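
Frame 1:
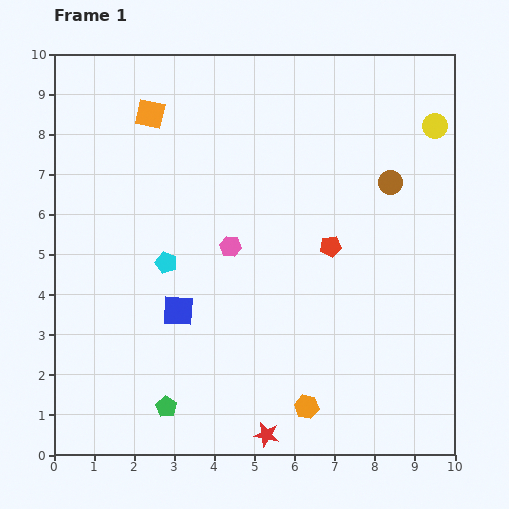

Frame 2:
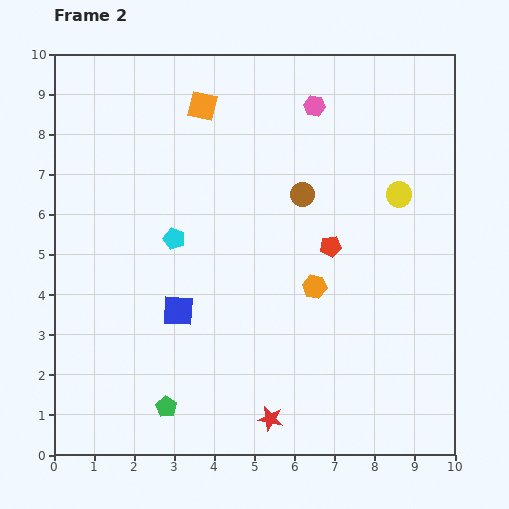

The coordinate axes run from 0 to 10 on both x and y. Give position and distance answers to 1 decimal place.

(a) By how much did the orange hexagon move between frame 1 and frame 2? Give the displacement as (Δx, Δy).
(0.2, 3.0)

The orange hexagon was at (6.3, 1.2) in frame 1 and (6.5, 4.2) in frame 2.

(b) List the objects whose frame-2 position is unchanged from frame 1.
the green pentagon, the red pentagon, the blue square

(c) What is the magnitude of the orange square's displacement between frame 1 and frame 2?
1.3

The orange square moved from (2.4, 8.5) to (3.7, 8.7), a distance of √(1.3² + 0.2²) ≈ 1.3.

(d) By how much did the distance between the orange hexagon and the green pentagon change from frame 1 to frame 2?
+1.3

Distance in frame 1: 3.5. Distance in frame 2: 4.8.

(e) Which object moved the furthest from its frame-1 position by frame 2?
the pink hexagon

(moved 4.1; next 3.0)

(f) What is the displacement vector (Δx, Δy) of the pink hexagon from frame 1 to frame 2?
(2.1, 3.5)

The pink hexagon was at (4.4, 5.2) in frame 1 and (6.5, 8.7) in frame 2.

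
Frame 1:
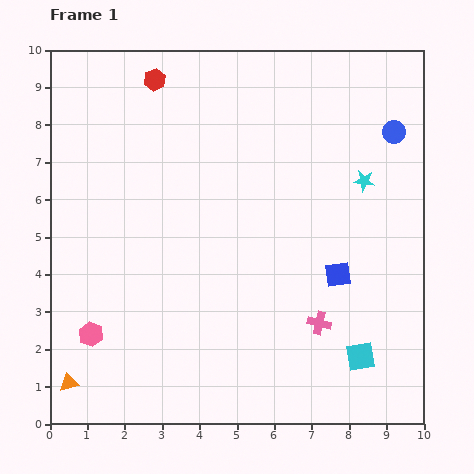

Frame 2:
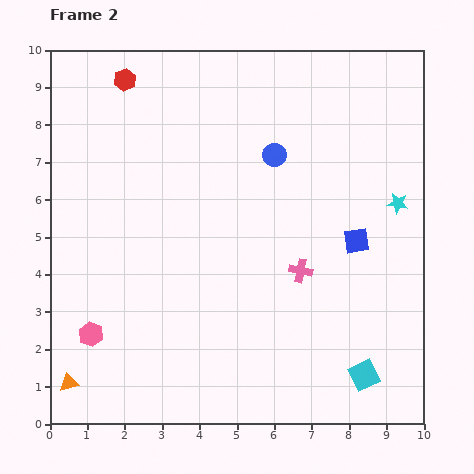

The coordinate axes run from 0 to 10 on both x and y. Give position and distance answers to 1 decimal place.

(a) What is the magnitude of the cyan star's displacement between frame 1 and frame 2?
1.1

The cyan star moved from (8.4, 6.5) to (9.3, 5.9), a distance of √(0.9² + 0.6²) ≈ 1.1.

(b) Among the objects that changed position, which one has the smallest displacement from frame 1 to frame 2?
the cyan square

(moved 0.5)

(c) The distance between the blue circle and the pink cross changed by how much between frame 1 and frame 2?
-2.3

Distance in frame 1: 5.5. Distance in frame 2: 3.2.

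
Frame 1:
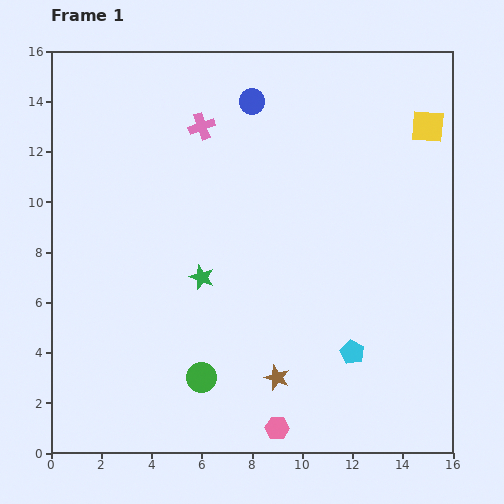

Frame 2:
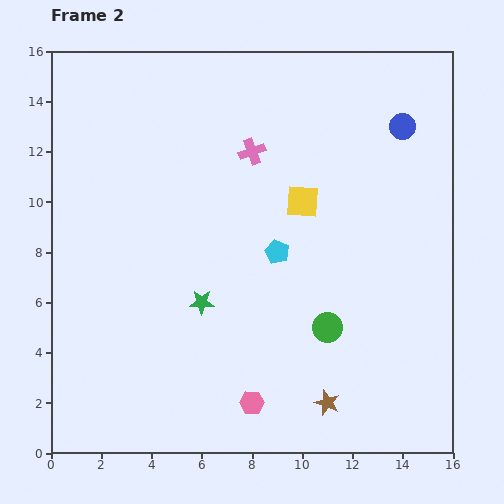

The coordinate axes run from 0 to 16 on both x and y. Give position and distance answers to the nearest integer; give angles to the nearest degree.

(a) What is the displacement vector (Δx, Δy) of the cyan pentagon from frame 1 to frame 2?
(-3, 4)

The cyan pentagon was at (12, 4) in frame 1 and (9, 8) in frame 2.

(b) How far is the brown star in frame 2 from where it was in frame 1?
2

The brown star moved from (9, 3) to (11, 2), a distance of √(2² + 1²) ≈ 2.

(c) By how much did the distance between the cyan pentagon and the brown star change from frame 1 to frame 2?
+3

Distance in frame 1: 3. Distance in frame 2: 6.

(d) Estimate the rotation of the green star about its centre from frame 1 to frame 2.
19° counter-clockwise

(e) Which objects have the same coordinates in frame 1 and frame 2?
none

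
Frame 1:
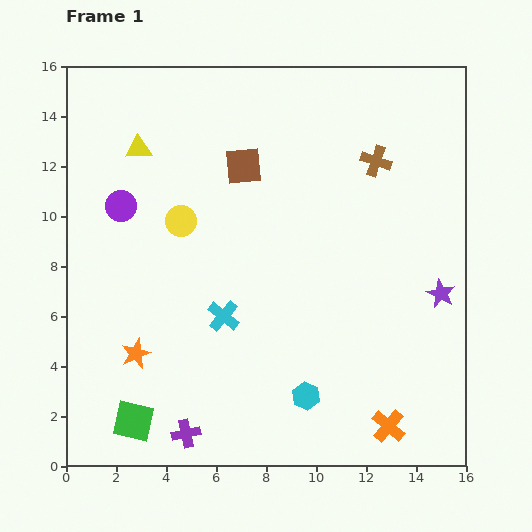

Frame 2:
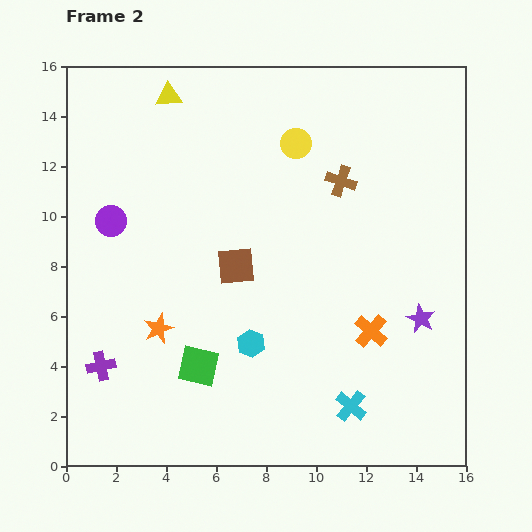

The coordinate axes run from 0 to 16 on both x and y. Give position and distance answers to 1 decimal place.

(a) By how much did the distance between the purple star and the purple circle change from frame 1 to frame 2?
-0.3

Distance in frame 1: 13.3. Distance in frame 2: 13.0.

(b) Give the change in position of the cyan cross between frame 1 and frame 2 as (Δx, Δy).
(5.1, -3.6)

The cyan cross was at (6.3, 6.0) in frame 1 and (11.4, 2.4) in frame 2.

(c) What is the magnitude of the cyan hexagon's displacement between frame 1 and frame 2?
3.0

The cyan hexagon moved from (9.6, 2.8) to (7.4, 4.9), a distance of √(2.2² + 2.1²) ≈ 3.0.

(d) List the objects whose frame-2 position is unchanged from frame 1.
none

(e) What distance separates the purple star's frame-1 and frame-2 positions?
1.3

The purple star moved from (15.0, 6.9) to (14.2, 5.9), a distance of √(0.8² + 1.0²) ≈ 1.3.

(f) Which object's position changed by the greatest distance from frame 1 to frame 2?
the cyan cross

(moved 6.2; next 5.5)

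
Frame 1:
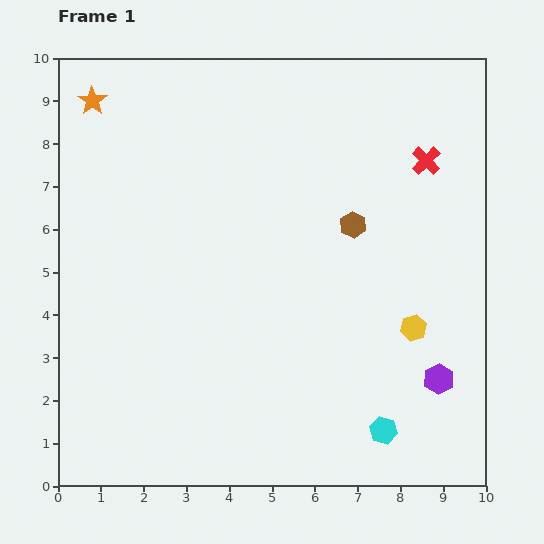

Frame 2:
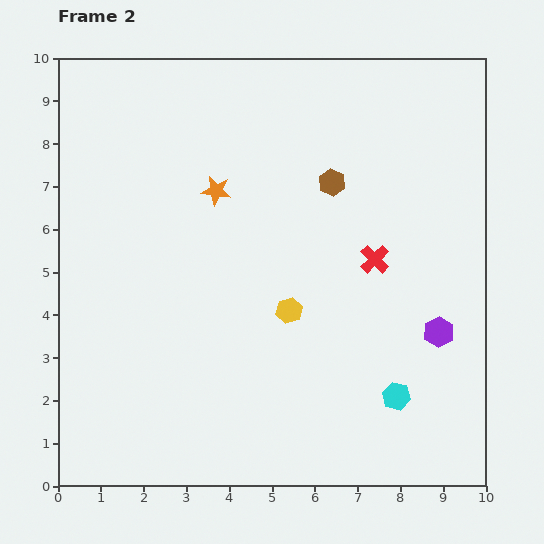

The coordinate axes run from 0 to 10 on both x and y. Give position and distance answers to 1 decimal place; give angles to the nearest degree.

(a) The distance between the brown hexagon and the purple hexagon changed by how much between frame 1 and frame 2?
+0.2

Distance in frame 1: 4.1. Distance in frame 2: 4.3.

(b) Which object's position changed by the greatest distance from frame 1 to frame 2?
the orange star

(moved 3.6; next 2.9)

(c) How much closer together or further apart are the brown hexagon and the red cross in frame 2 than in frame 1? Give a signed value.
-0.2

Distance in frame 1: 2.3. Distance in frame 2: 2.1.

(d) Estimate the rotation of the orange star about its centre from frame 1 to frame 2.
26° counter-clockwise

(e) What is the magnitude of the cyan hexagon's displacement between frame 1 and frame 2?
0.9

The cyan hexagon moved from (7.6, 1.3) to (7.9, 2.1), a distance of √(0.3² + 0.8²) ≈ 0.9.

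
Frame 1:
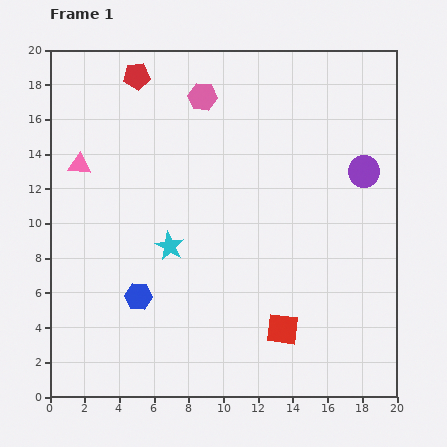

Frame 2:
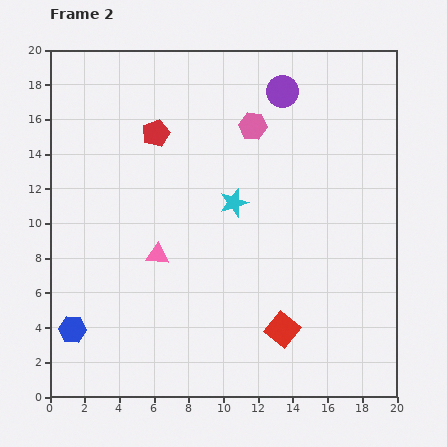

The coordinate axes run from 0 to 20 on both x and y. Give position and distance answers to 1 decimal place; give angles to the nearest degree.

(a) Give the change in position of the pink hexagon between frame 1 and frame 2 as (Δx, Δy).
(2.9, -1.7)

The pink hexagon was at (8.8, 17.3) in frame 1 and (11.7, 15.6) in frame 2.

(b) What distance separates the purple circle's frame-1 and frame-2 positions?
6.6

The purple circle moved from (18.1, 13.0) to (13.4, 17.6), a distance of √(4.7² + 4.6²) ≈ 6.6.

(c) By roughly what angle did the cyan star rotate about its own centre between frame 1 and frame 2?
26° clockwise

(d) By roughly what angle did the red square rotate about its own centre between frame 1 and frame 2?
32° clockwise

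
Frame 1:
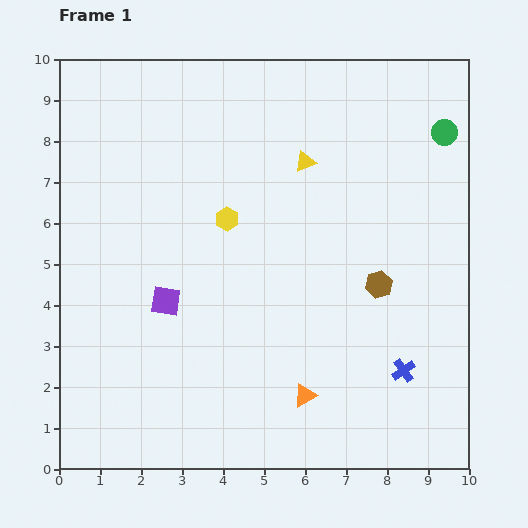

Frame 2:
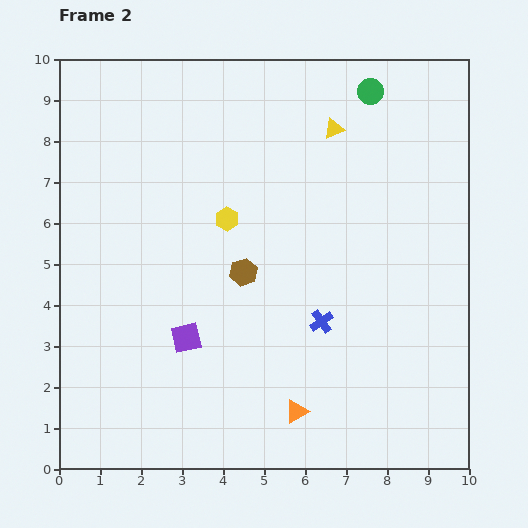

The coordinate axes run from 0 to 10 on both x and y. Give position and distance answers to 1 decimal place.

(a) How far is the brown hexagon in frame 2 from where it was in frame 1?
3.3

The brown hexagon moved from (7.8, 4.5) to (4.5, 4.8), a distance of √(3.3² + 0.3²) ≈ 3.3.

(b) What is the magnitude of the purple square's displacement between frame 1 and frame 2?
1.0

The purple square moved from (2.6, 4.1) to (3.1, 3.2), a distance of √(0.5² + 0.9²) ≈ 1.0.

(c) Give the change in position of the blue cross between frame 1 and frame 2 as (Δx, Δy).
(-2.0, 1.2)

The blue cross was at (8.4, 2.4) in frame 1 and (6.4, 3.6) in frame 2.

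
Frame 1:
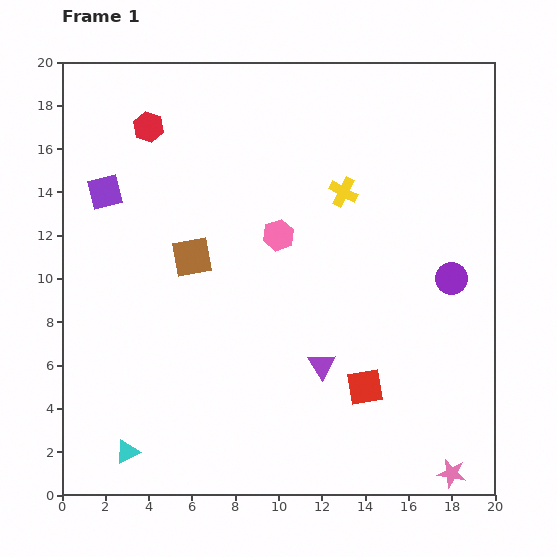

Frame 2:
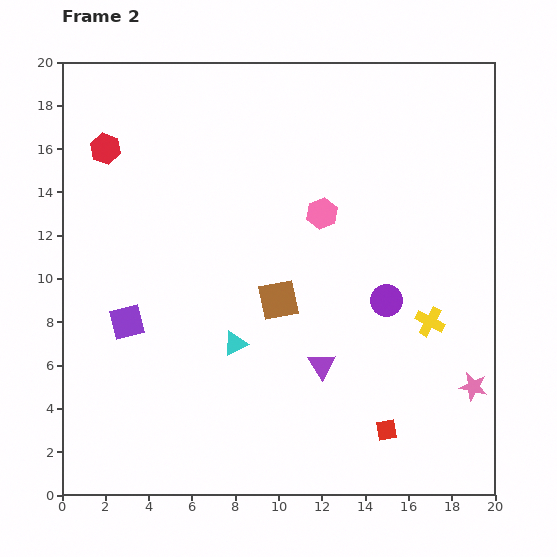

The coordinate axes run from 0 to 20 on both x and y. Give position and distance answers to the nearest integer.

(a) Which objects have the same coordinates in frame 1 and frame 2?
the purple triangle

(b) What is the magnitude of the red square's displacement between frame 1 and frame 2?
2

The red square moved from (14, 5) to (15, 3), a distance of √(1² + 2²) ≈ 2.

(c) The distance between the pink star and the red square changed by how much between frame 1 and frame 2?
-2

Distance in frame 1: 6. Distance in frame 2: 4.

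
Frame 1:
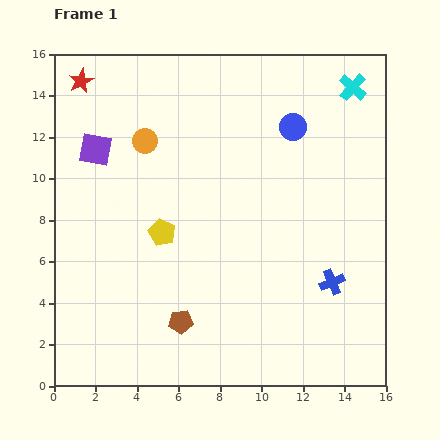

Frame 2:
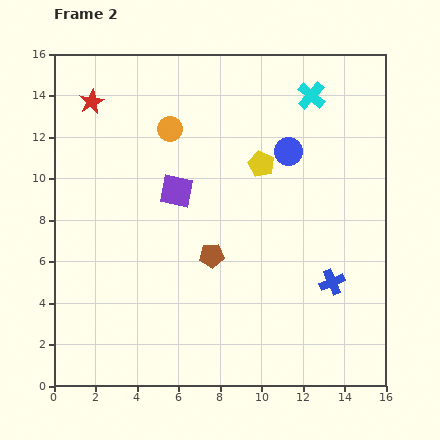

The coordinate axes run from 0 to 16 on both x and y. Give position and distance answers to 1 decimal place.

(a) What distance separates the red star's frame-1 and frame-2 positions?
1.1

The red star moved from (1.3, 14.7) to (1.8, 13.7), a distance of √(0.5² + 1.0²) ≈ 1.1.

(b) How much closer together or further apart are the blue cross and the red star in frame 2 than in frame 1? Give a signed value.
-1.0

Distance in frame 1: 15.5. Distance in frame 2: 14.5.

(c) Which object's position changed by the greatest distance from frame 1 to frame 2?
the yellow pentagon

(moved 5.8; next 4.4)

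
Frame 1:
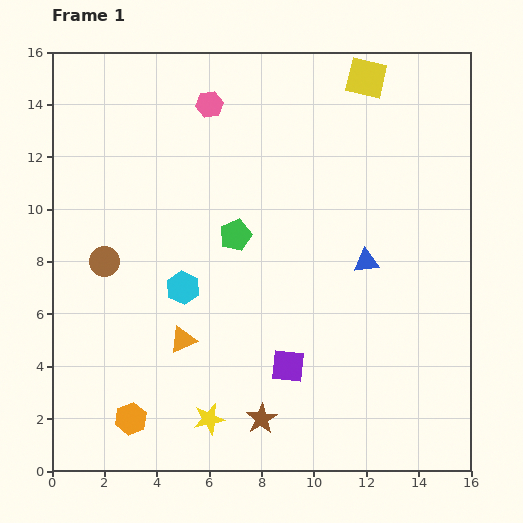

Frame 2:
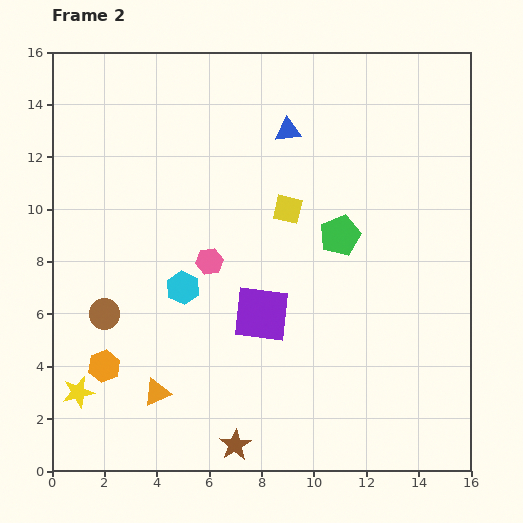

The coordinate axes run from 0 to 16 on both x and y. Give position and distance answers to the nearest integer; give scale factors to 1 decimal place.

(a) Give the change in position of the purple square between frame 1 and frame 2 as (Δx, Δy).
(-1, 2)

The purple square was at (9, 4) in frame 1 and (8, 6) in frame 2.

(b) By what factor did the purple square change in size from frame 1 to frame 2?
1.7×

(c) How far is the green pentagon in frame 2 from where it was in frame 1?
4

The green pentagon moved from (7, 9) to (11, 9), a distance of √(4² + 0²) ≈ 4.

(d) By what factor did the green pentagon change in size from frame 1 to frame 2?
1.3×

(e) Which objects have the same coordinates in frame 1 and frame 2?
the cyan hexagon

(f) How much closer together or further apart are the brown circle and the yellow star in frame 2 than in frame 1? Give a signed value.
-4

Distance in frame 1: 7. Distance in frame 2: 3.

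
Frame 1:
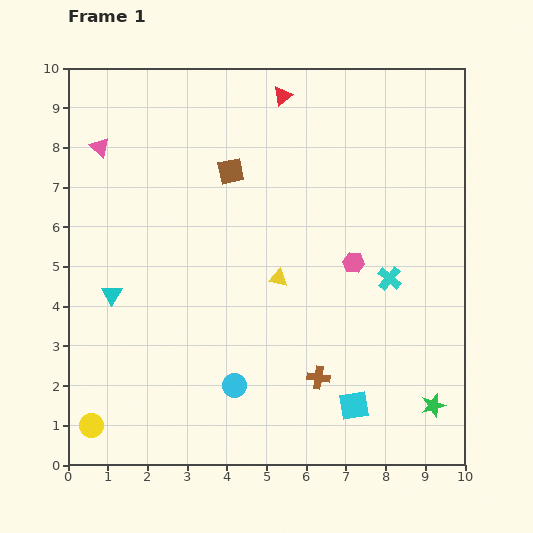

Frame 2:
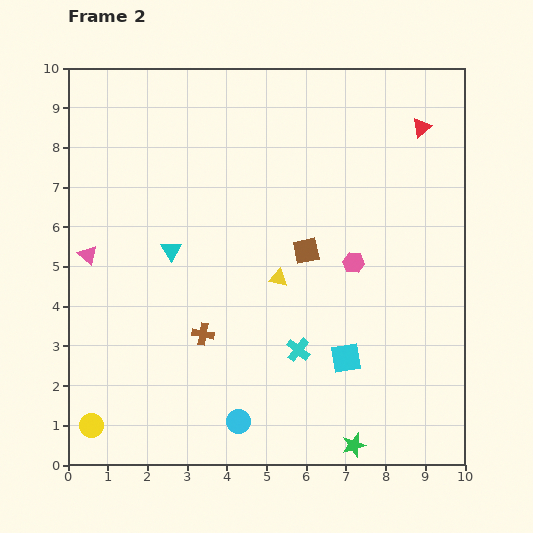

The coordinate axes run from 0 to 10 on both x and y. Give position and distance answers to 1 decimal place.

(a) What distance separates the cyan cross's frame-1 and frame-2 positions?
2.9

The cyan cross moved from (8.1, 4.7) to (5.8, 2.9), a distance of √(2.3² + 1.8²) ≈ 2.9.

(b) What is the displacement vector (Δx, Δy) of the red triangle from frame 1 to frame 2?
(3.5, -0.8)

The red triangle was at (5.4, 9.3) in frame 1 and (8.9, 8.5) in frame 2.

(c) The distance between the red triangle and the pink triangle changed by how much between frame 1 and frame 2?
+4.2

Distance in frame 1: 4.8. Distance in frame 2: 9.0.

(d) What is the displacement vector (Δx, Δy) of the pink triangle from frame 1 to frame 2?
(-0.3, -2.7)

The pink triangle was at (0.8, 8.0) in frame 1 and (0.5, 5.3) in frame 2.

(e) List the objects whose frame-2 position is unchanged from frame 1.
the pink hexagon, the yellow triangle, the yellow circle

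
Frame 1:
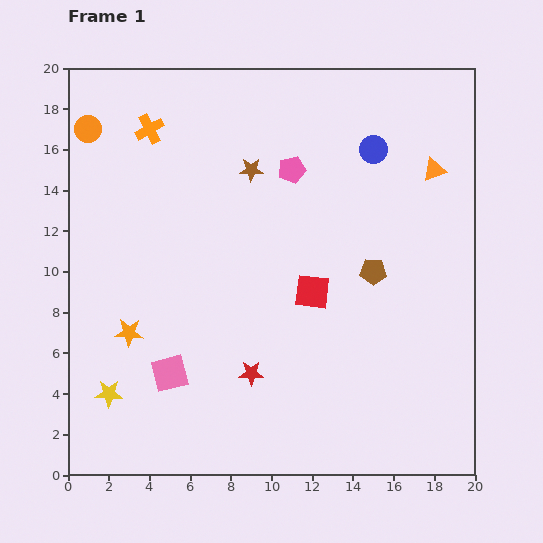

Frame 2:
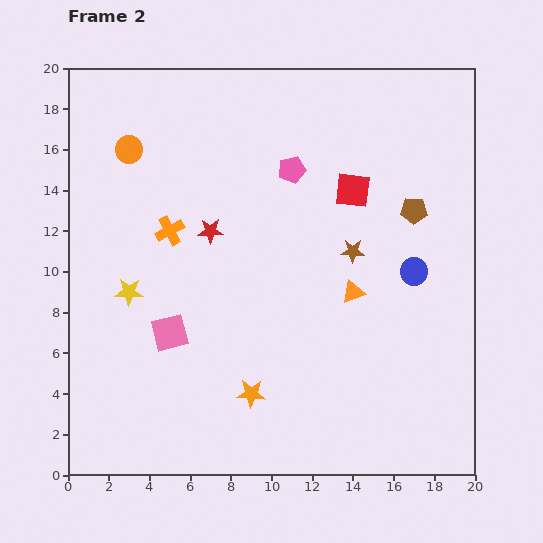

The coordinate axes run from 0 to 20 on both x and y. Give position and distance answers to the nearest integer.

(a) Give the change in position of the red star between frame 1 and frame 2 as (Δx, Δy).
(-2, 7)

The red star was at (9, 5) in frame 1 and (7, 12) in frame 2.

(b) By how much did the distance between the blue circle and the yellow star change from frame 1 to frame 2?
-4

Distance in frame 1: 18. Distance in frame 2: 14.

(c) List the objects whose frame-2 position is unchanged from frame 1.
the pink pentagon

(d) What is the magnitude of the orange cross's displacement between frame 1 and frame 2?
5

The orange cross moved from (4, 17) to (5, 12), a distance of √(1² + 5²) ≈ 5.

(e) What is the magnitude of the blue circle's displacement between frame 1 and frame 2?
6

The blue circle moved from (15, 16) to (17, 10), a distance of √(2² + 6²) ≈ 6.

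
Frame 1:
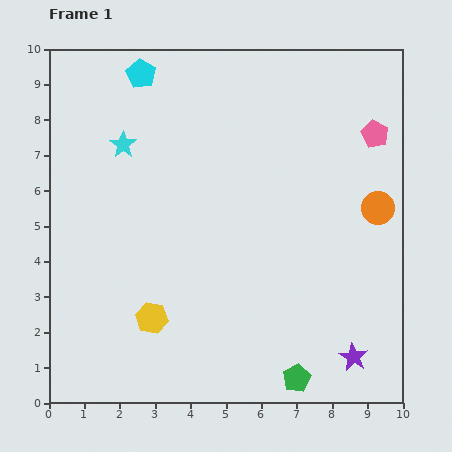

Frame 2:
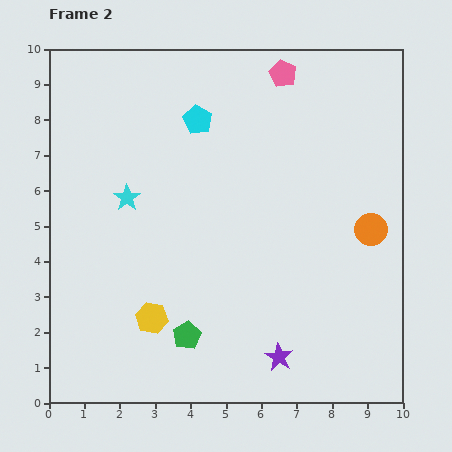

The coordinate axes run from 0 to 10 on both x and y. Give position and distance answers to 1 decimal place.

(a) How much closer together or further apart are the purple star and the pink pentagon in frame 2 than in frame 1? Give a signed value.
+1.7

Distance in frame 1: 6.3. Distance in frame 2: 8.0.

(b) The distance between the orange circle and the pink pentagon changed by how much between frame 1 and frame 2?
+3.0

Distance in frame 1: 2.1. Distance in frame 2: 5.1.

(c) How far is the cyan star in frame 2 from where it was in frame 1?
1.5

The cyan star moved from (2.1, 7.3) to (2.2, 5.8), a distance of √(0.1² + 1.5²) ≈ 1.5.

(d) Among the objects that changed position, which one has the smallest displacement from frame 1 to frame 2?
the orange circle

(moved 0.6)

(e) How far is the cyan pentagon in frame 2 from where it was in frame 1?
2.1

The cyan pentagon moved from (2.6, 9.3) to (4.2, 8.0), a distance of √(1.6² + 1.3²) ≈ 2.1.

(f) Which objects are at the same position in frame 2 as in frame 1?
the yellow hexagon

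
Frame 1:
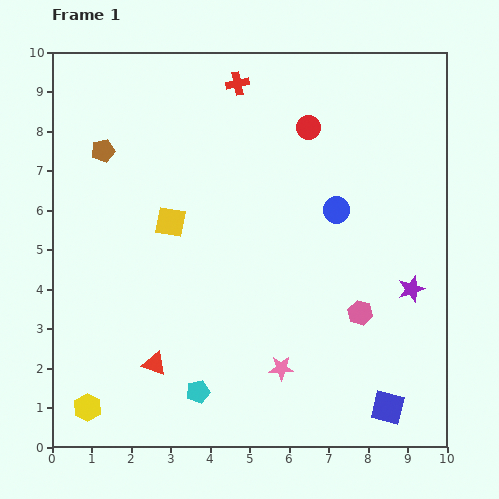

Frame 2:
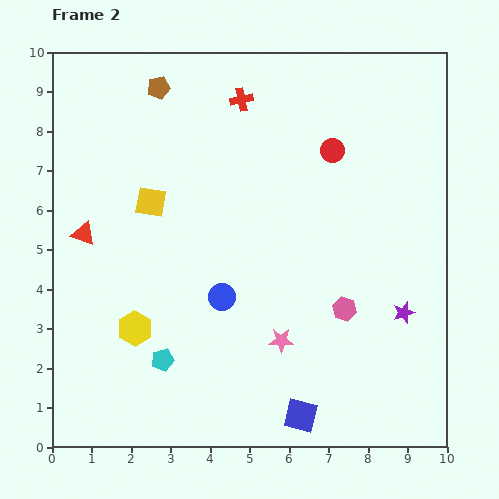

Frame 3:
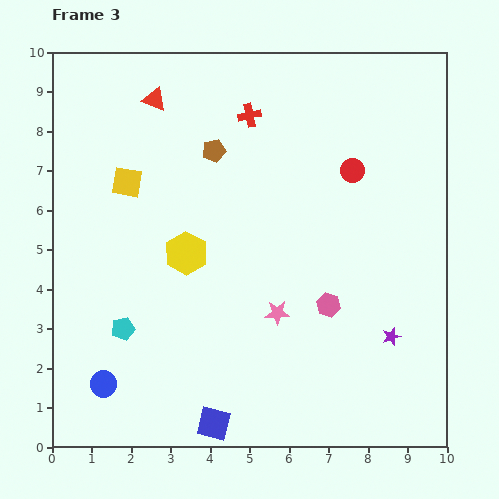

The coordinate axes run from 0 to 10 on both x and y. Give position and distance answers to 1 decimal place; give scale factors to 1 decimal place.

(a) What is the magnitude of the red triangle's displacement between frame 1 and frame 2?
3.8

The red triangle moved from (2.6, 2.1) to (0.8, 5.4), a distance of √(1.8² + 3.3²) ≈ 3.8.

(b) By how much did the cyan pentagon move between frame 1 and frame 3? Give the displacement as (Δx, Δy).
(-1.9, 1.6)

The cyan pentagon was at (3.7, 1.4) in frame 1 and (1.8, 3.0) in frame 3.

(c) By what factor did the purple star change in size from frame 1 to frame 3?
0.7×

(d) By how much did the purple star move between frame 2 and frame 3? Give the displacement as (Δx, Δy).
(-0.3, -0.6)

The purple star was at (8.9, 3.4) in frame 2 and (8.6, 2.8) in frame 3.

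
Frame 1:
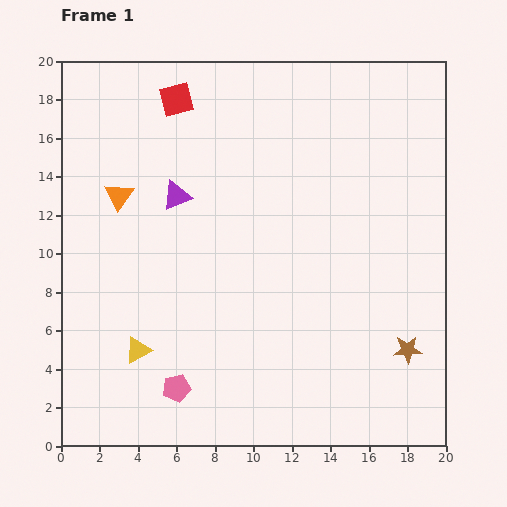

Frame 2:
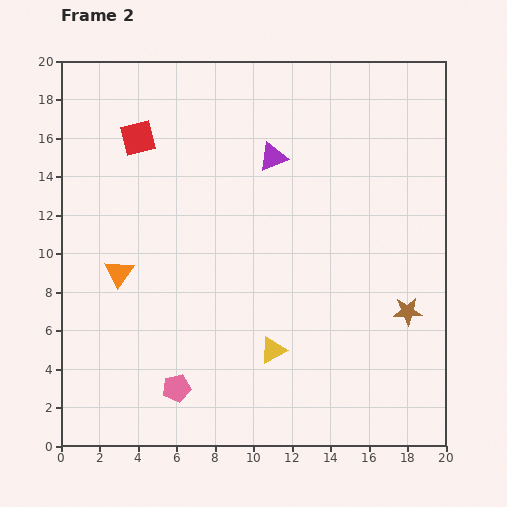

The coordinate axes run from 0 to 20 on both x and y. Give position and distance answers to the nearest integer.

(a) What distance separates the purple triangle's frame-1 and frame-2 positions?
5

The purple triangle moved from (6, 13) to (11, 15), a distance of √(5² + 2²) ≈ 5.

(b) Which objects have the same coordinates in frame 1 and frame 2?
the pink pentagon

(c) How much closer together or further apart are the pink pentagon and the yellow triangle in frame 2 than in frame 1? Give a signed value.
+2

Distance in frame 1: 3. Distance in frame 2: 5.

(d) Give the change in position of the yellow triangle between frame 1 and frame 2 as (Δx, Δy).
(7, 0)

The yellow triangle was at (4, 5) in frame 1 and (11, 5) in frame 2.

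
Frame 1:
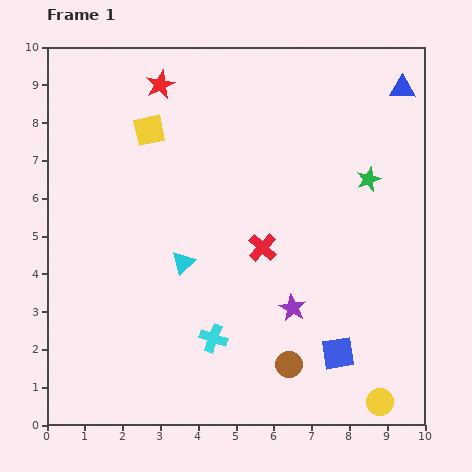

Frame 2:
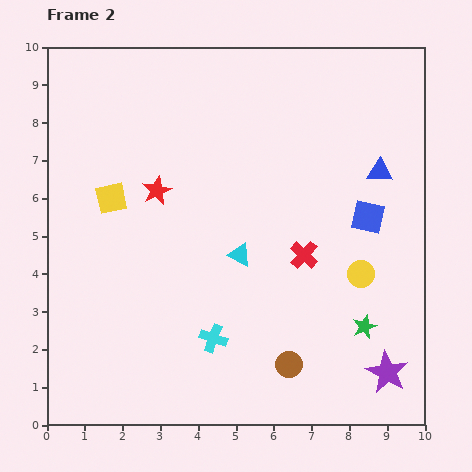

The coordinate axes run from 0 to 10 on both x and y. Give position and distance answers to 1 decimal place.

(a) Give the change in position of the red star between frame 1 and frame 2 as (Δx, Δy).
(-0.1, -2.8)

The red star was at (3.0, 9.0) in frame 1 and (2.9, 6.2) in frame 2.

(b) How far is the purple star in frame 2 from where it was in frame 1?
3.0

The purple star moved from (6.5, 3.1) to (9.0, 1.4), a distance of √(2.5² + 1.7²) ≈ 3.0.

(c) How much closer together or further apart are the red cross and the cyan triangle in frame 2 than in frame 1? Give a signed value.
-0.4

Distance in frame 1: 2.1. Distance in frame 2: 1.7.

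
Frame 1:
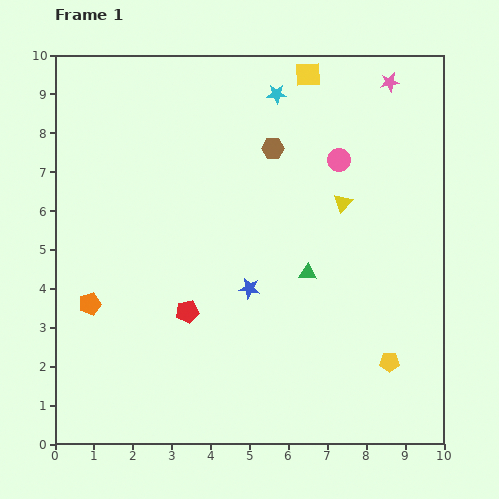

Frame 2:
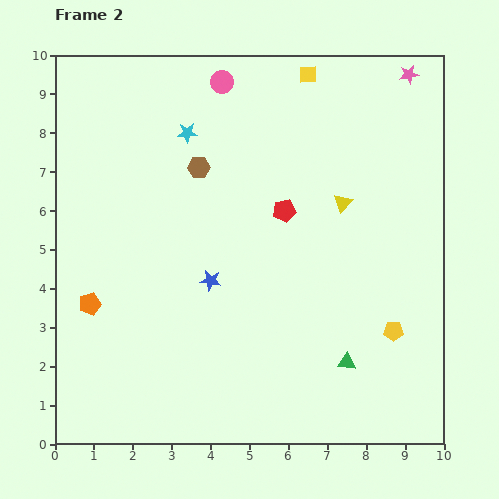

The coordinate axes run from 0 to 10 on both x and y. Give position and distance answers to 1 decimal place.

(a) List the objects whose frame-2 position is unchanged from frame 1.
the yellow triangle, the orange pentagon, the yellow square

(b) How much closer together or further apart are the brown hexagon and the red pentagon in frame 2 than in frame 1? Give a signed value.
-2.2

Distance in frame 1: 4.7. Distance in frame 2: 2.5.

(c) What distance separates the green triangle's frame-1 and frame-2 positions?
2.5

The green triangle moved from (6.5, 4.4) to (7.5, 2.1), a distance of √(1.0² + 2.3²) ≈ 2.5.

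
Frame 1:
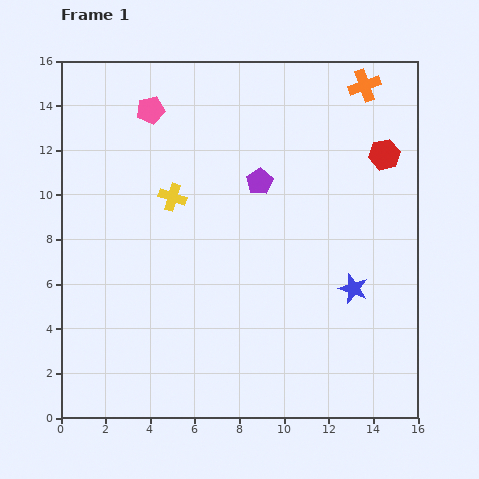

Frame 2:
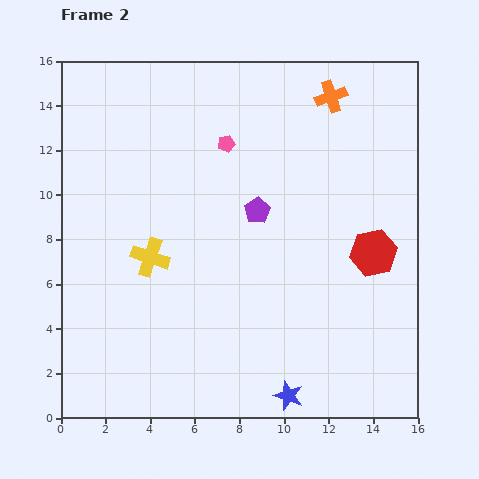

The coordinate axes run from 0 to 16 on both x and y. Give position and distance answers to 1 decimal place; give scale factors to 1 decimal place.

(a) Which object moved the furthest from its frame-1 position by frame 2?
the blue star

(moved 5.6; next 4.4)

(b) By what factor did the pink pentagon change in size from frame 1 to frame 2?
0.6×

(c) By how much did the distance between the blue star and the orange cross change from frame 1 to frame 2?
+4.4

Distance in frame 1: 9.1. Distance in frame 2: 13.5.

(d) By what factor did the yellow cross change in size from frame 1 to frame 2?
1.4×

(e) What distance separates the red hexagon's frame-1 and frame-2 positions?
4.4

The red hexagon moved from (14.5, 11.8) to (14.0, 7.4), a distance of √(0.5² + 4.4²) ≈ 4.4.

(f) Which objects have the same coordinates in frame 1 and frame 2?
none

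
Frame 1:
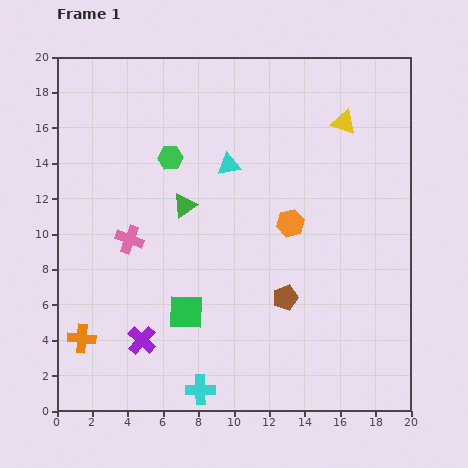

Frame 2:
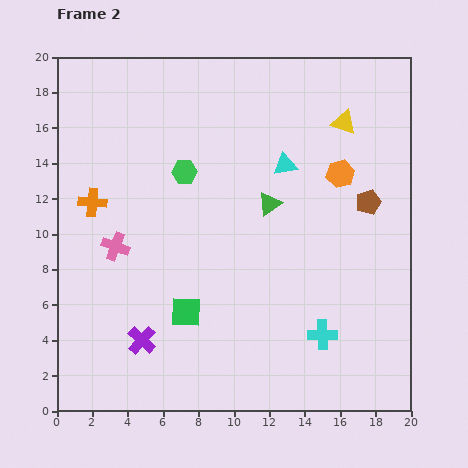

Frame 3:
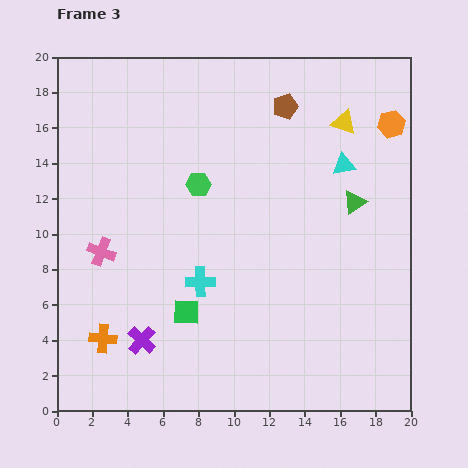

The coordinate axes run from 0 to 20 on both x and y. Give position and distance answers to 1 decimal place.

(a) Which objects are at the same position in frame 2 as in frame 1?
the yellow triangle, the green square, the purple cross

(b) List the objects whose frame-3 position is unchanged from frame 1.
the yellow triangle, the green square, the purple cross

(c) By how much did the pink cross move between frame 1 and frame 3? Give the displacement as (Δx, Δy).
(-1.6, -0.7)

The pink cross was at (4.1, 9.7) in frame 1 and (2.5, 9.0) in frame 3.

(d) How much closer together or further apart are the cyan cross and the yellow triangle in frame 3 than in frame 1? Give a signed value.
-5.0

Distance in frame 1: 17.1. Distance in frame 3: 12.1.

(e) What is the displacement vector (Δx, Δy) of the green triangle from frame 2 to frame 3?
(4.8, 0.1)

The green triangle was at (12.0, 11.7) in frame 2 and (16.8, 11.8) in frame 3.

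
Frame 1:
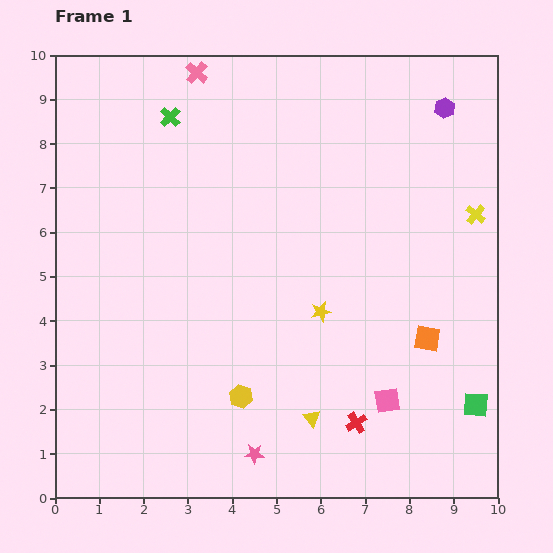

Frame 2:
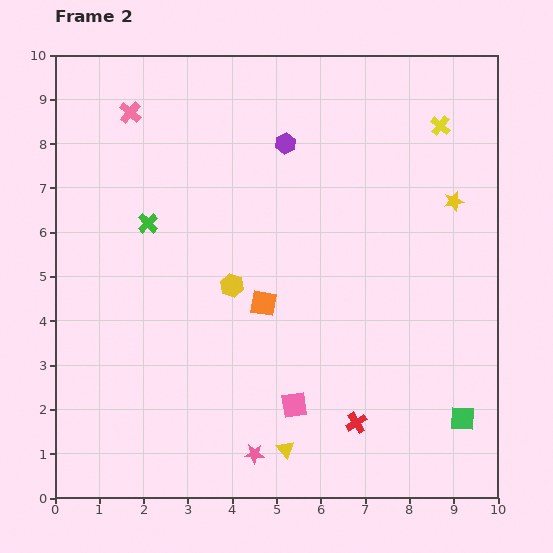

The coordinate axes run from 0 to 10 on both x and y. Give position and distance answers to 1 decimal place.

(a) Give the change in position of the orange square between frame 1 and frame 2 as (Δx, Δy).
(-3.7, 0.8)

The orange square was at (8.4, 3.6) in frame 1 and (4.7, 4.4) in frame 2.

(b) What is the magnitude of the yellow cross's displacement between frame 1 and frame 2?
2.2

The yellow cross moved from (9.5, 6.4) to (8.7, 8.4), a distance of √(0.8² + 2.0²) ≈ 2.2.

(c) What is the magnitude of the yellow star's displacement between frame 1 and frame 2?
3.9

The yellow star moved from (6.0, 4.2) to (9.0, 6.7), a distance of √(3.0² + 2.5²) ≈ 3.9.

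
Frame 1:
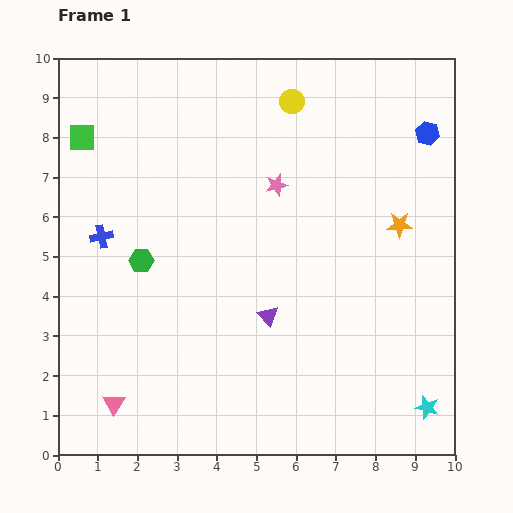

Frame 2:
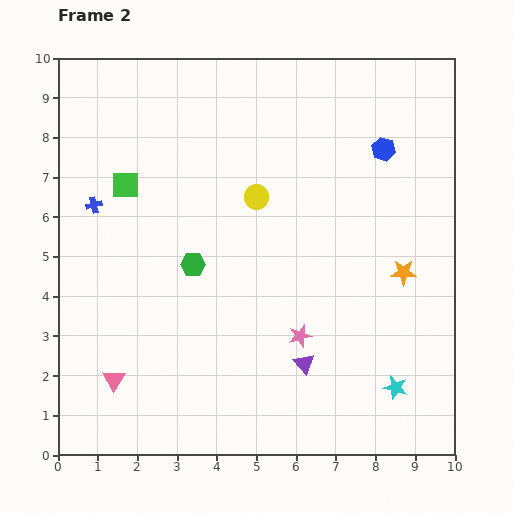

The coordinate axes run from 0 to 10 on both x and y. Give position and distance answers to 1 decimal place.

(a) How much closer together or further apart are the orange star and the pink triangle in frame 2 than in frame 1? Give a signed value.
-0.7

Distance in frame 1: 8.5. Distance in frame 2: 7.8.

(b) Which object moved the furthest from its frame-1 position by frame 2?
the pink star

(moved 3.8; next 2.6)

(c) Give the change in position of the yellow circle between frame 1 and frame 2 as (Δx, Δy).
(-0.9, -2.4)

The yellow circle was at (5.9, 8.9) in frame 1 and (5.0, 6.5) in frame 2.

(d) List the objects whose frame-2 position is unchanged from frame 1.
none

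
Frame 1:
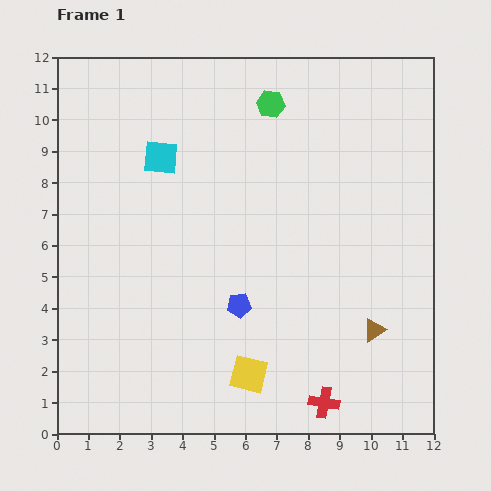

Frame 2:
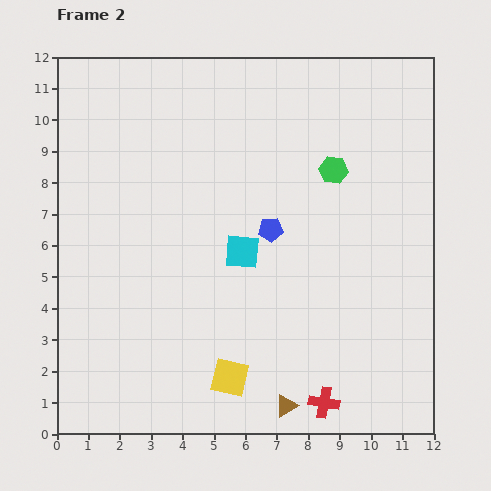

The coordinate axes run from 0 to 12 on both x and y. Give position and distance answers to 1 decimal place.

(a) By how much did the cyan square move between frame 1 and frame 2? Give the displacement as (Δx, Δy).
(2.6, -3.0)

The cyan square was at (3.3, 8.8) in frame 1 and (5.9, 5.8) in frame 2.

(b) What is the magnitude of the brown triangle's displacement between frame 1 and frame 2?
3.7

The brown triangle moved from (10.1, 3.3) to (7.3, 0.9), a distance of √(2.8² + 2.4²) ≈ 3.7.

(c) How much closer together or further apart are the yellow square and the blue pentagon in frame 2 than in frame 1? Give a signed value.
+2.7

Distance in frame 1: 2.2. Distance in frame 2: 4.9.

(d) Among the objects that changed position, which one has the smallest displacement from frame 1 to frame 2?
the yellow square

(moved 0.6)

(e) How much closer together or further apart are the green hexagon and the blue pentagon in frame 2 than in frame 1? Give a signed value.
-3.7

Distance in frame 1: 6.5. Distance in frame 2: 2.8.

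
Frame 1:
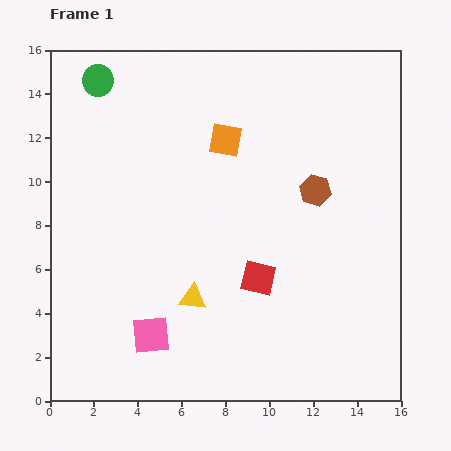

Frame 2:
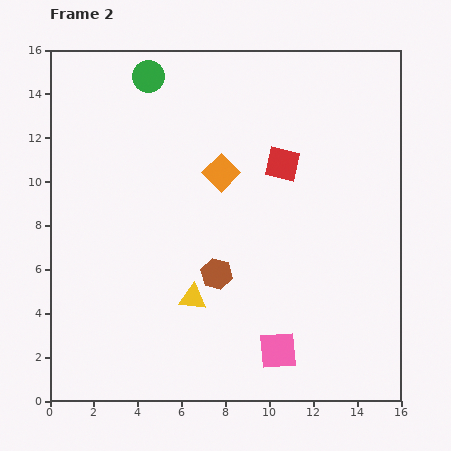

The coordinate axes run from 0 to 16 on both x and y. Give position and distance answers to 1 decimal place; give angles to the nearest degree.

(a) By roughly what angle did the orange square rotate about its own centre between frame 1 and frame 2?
35° clockwise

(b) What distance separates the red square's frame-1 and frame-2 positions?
5.3

The red square moved from (9.5, 5.6) to (10.6, 10.8), a distance of √(1.1² + 5.2²) ≈ 5.3.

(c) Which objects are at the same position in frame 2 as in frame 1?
the yellow triangle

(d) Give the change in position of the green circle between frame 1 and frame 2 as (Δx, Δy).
(2.3, 0.2)

The green circle was at (2.2, 14.6) in frame 1 and (4.5, 14.8) in frame 2.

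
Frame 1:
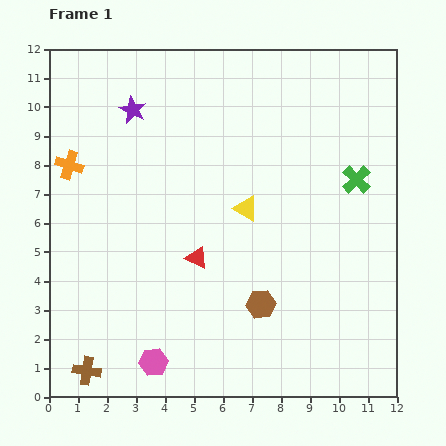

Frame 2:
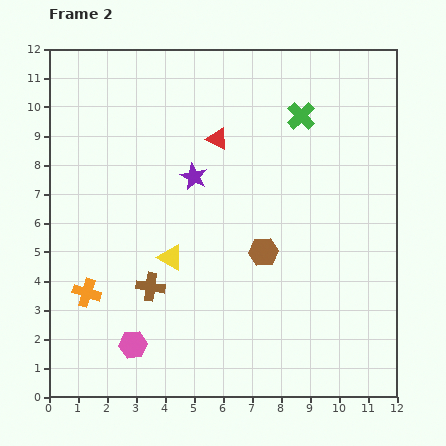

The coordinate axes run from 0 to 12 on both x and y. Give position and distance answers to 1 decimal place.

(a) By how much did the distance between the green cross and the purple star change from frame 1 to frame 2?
-3.8

Distance in frame 1: 8.1. Distance in frame 2: 4.3.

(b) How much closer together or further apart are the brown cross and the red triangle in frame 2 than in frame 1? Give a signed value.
+0.2

Distance in frame 1: 5.4. Distance in frame 2: 5.6.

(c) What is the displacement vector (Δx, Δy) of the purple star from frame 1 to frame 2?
(2.1, -2.3)

The purple star was at (2.9, 9.9) in frame 1 and (5.0, 7.6) in frame 2.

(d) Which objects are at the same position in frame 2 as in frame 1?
none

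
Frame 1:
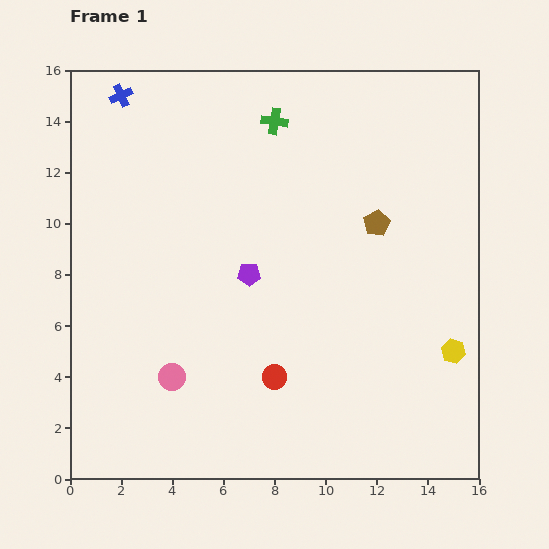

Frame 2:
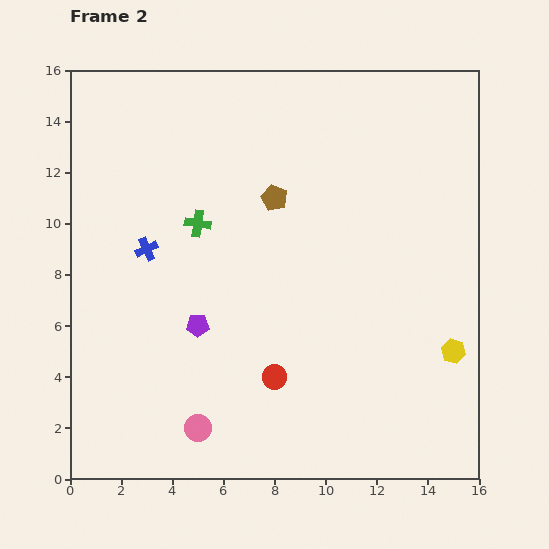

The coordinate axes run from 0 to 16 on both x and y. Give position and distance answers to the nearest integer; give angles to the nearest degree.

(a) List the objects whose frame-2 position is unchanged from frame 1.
the red circle, the yellow hexagon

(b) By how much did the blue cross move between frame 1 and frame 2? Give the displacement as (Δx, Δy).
(1, -6)

The blue cross was at (2, 15) in frame 1 and (3, 9) in frame 2.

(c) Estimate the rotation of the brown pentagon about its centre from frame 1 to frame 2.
18° counter-clockwise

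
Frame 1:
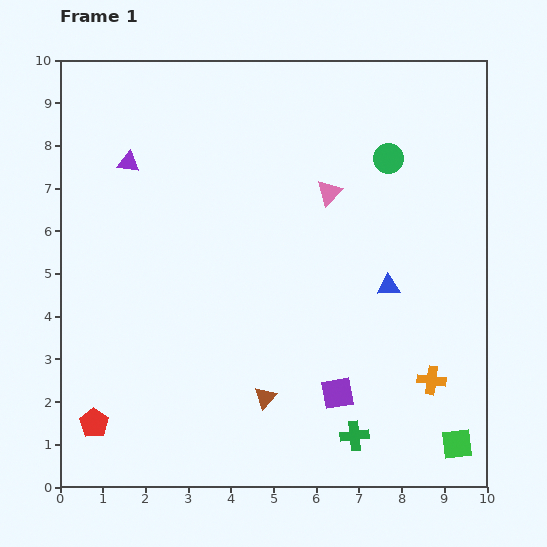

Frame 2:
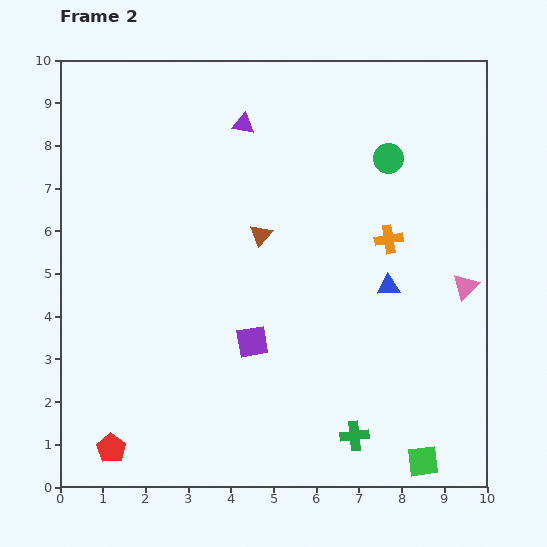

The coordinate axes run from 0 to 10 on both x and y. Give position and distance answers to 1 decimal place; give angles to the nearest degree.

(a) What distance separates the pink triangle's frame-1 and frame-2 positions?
3.9

The pink triangle moved from (6.3, 6.9) to (9.5, 4.7), a distance of √(3.2² + 2.2²) ≈ 3.9.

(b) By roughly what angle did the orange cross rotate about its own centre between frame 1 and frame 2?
17° counter-clockwise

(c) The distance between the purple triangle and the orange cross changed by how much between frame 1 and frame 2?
-4.4

Distance in frame 1: 8.7. Distance in frame 2: 4.3.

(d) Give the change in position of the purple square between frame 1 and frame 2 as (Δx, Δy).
(-2.0, 1.2)

The purple square was at (6.5, 2.2) in frame 1 and (4.5, 3.4) in frame 2.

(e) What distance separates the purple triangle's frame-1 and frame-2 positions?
2.8

The purple triangle moved from (1.6, 7.6) to (4.3, 8.5), a distance of √(2.7² + 0.9²) ≈ 2.8.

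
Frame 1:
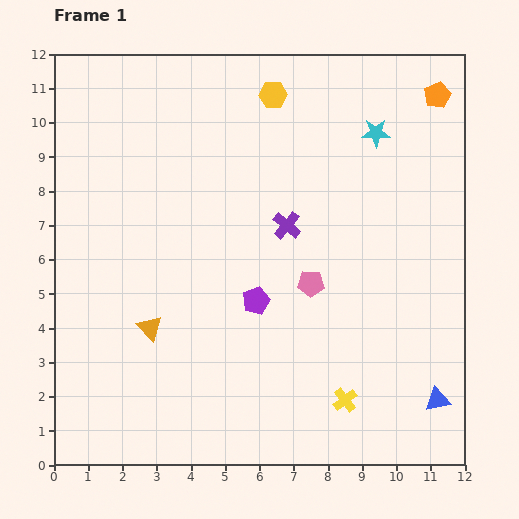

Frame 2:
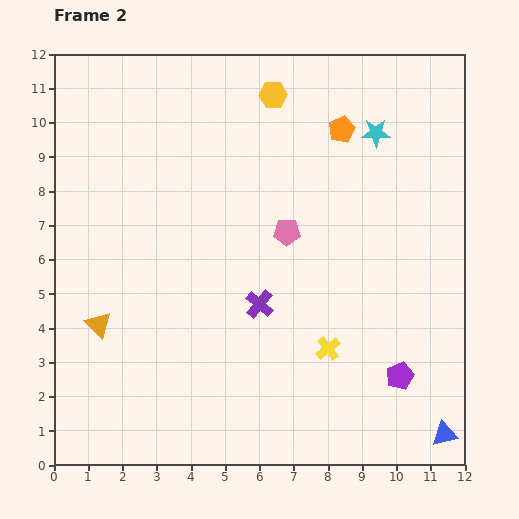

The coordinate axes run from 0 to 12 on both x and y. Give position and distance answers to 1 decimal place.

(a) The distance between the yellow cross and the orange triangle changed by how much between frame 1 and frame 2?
+0.6

Distance in frame 1: 6.1. Distance in frame 2: 6.7.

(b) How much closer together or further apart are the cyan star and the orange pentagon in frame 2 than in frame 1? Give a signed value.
-1.1

Distance in frame 1: 2.1. Distance in frame 2: 1.0.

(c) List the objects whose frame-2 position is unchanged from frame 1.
the cyan star, the yellow hexagon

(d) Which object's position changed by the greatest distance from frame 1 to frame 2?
the purple pentagon

(moved 4.7; next 3.0)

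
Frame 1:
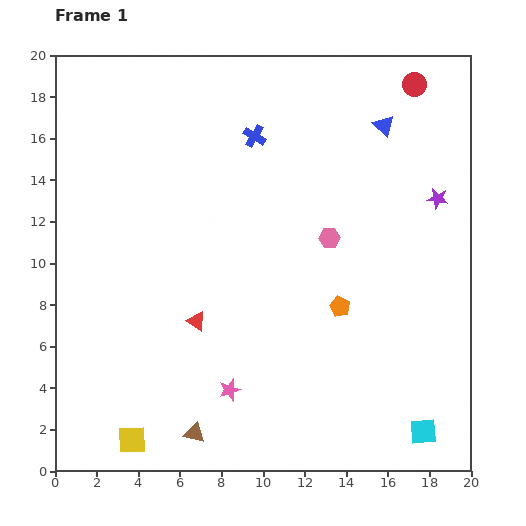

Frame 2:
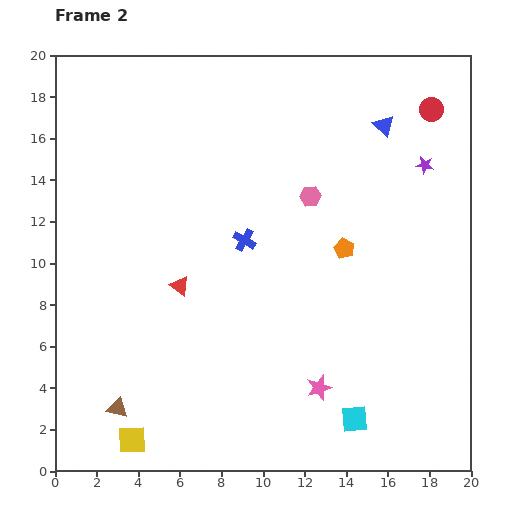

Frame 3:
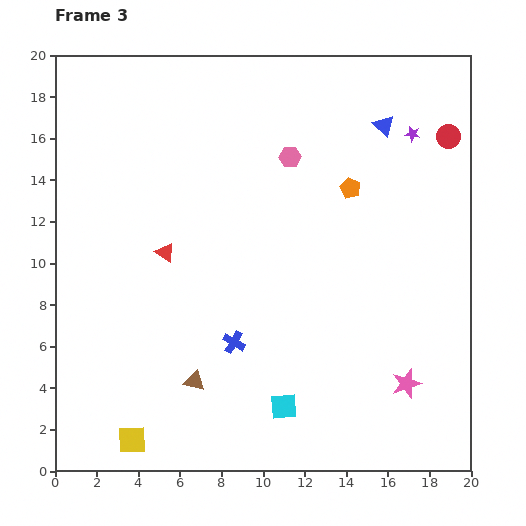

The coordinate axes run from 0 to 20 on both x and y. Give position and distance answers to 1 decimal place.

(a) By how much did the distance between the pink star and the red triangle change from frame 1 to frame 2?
+4.6

Distance in frame 1: 3.7. Distance in frame 2: 8.3.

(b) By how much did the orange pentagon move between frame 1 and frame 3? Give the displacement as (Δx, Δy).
(0.5, 5.7)

The orange pentagon was at (13.7, 7.9) in frame 1 and (14.2, 13.6) in frame 3.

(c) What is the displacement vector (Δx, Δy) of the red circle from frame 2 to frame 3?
(0.8, -1.3)

The red circle was at (18.1, 17.4) in frame 2 and (18.9, 16.1) in frame 3.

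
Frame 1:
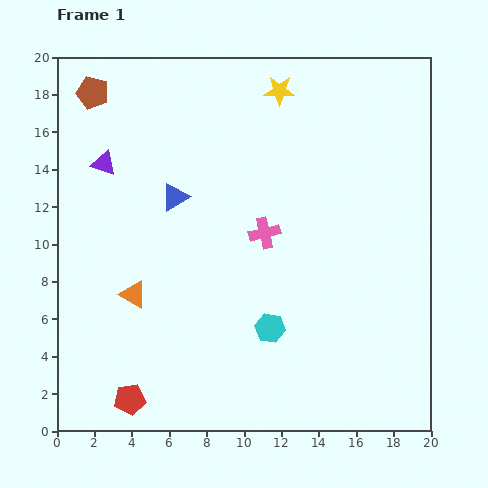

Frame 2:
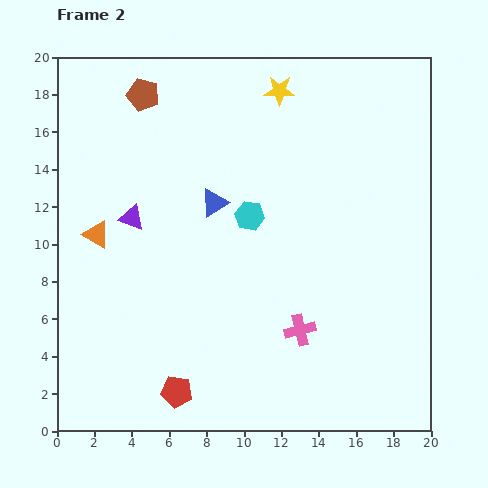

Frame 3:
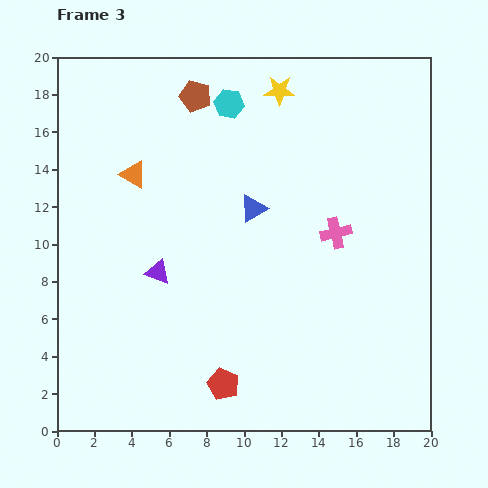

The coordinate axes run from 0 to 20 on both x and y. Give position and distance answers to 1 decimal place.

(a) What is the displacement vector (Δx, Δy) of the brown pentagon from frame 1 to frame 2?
(2.7, -0.1)

The brown pentagon was at (1.9, 18.1) in frame 1 and (4.6, 18.0) in frame 2.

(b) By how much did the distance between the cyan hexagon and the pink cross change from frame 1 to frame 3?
+3.8

Distance in frame 1: 5.1. Distance in frame 3: 8.9.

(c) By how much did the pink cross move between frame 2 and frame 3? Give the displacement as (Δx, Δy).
(1.9, 5.2)

The pink cross was at (13.0, 5.4) in frame 2 and (14.9, 10.6) in frame 3.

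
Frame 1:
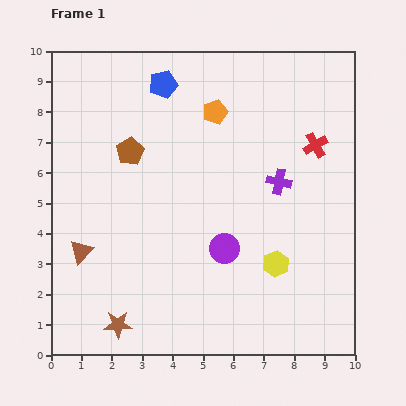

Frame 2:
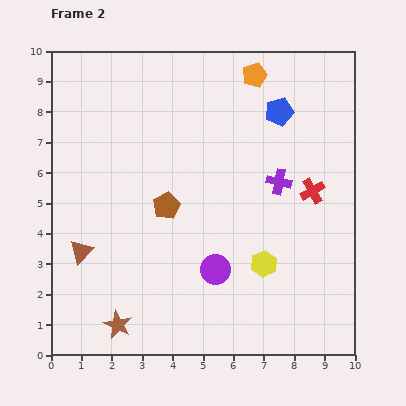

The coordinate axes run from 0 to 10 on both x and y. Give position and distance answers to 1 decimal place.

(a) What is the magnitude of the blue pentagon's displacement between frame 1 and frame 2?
3.9

The blue pentagon moved from (3.7, 8.9) to (7.5, 8.0), a distance of √(3.8² + 0.9²) ≈ 3.9.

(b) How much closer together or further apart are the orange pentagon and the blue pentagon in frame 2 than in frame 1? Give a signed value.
-0.5

Distance in frame 1: 1.9. Distance in frame 2: 1.4.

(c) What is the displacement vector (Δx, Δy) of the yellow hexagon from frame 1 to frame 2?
(-0.4, 0.0)

The yellow hexagon was at (7.4, 3.0) in frame 1 and (7.0, 3.0) in frame 2.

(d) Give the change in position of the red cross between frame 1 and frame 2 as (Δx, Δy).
(-0.1, -1.5)

The red cross was at (8.7, 6.9) in frame 1 and (8.6, 5.4) in frame 2.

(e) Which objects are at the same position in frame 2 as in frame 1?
the purple cross, the brown star, the brown triangle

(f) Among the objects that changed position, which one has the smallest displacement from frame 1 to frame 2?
the yellow hexagon

(moved 0.4)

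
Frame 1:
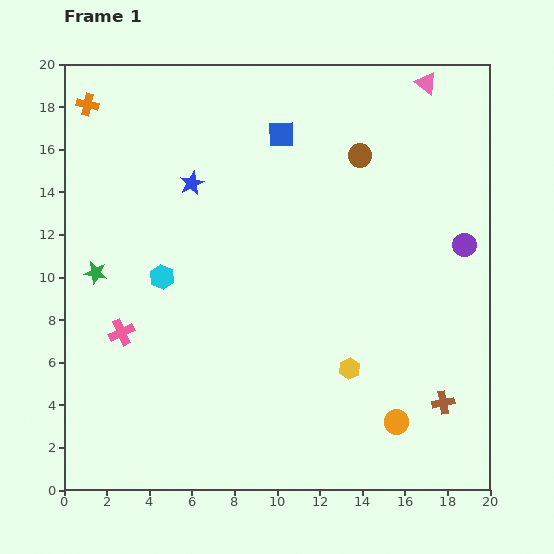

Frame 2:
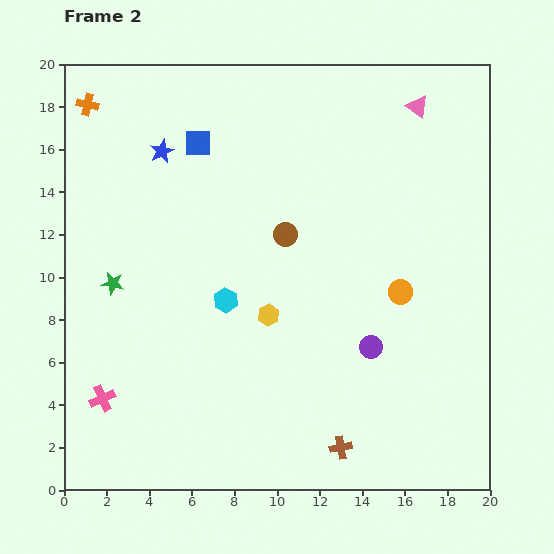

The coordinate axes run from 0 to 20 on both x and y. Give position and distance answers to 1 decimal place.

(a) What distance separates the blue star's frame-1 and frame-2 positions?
2.1

The blue star moved from (6.0, 14.4) to (4.6, 15.9), a distance of √(1.4² + 1.5²) ≈ 2.1.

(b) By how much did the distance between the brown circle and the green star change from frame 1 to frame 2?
-5.2

Distance in frame 1: 13.6. Distance in frame 2: 8.4.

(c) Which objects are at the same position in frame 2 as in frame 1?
the orange cross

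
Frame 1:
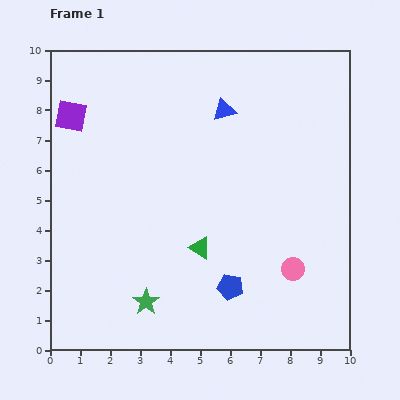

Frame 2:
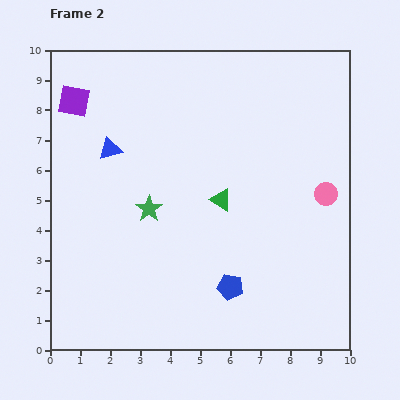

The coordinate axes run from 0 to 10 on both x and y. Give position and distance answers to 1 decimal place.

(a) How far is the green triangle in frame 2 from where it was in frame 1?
1.7

The green triangle moved from (5.0, 3.4) to (5.7, 5.0), a distance of √(0.7² + 1.6²) ≈ 1.7.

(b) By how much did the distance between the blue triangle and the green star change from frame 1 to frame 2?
-4.5

Distance in frame 1: 6.9. Distance in frame 2: 2.4.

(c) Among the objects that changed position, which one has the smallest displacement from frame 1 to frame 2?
the purple square

(moved 0.5)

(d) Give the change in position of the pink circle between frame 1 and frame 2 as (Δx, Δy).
(1.1, 2.5)

The pink circle was at (8.1, 2.7) in frame 1 and (9.2, 5.2) in frame 2.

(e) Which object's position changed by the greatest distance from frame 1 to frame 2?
the blue triangle

(moved 4.0; next 3.1)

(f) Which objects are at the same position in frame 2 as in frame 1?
the blue pentagon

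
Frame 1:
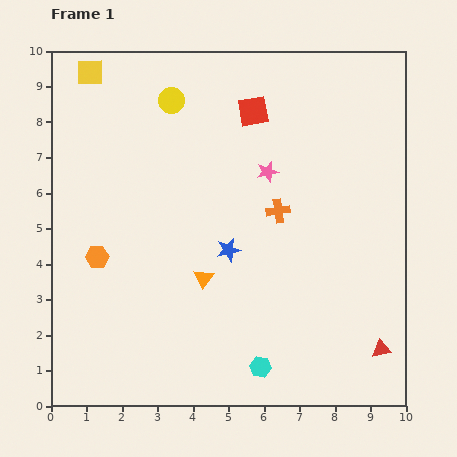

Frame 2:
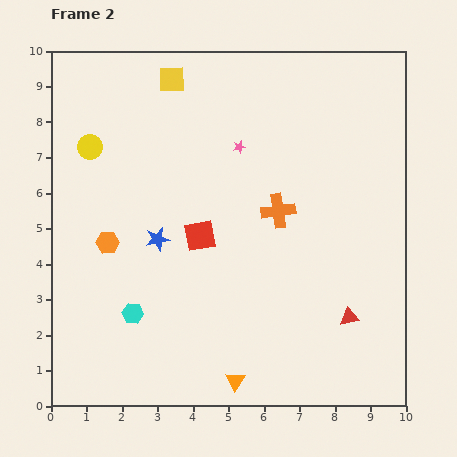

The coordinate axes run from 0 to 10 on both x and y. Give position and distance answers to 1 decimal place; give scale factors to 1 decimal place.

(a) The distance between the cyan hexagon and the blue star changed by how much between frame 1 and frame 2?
-1.2

Distance in frame 1: 3.4. Distance in frame 2: 2.2.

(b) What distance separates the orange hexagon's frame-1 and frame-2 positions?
0.5

The orange hexagon moved from (1.3, 4.2) to (1.6, 4.6), a distance of √(0.3² + 0.4²) ≈ 0.5.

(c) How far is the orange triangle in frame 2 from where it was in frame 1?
3.0

The orange triangle moved from (4.3, 3.6) to (5.2, 0.7), a distance of √(0.9² + 2.9²) ≈ 3.0.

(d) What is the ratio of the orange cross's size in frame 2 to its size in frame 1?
1.5×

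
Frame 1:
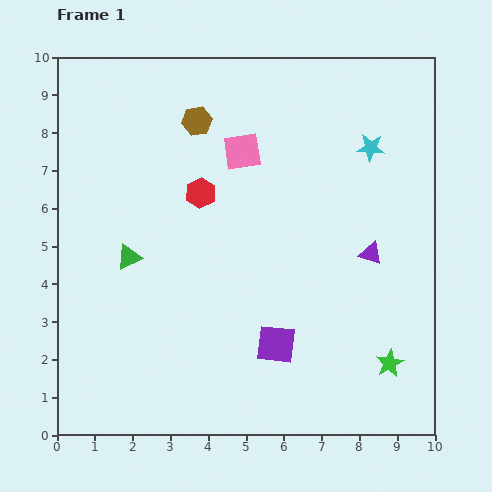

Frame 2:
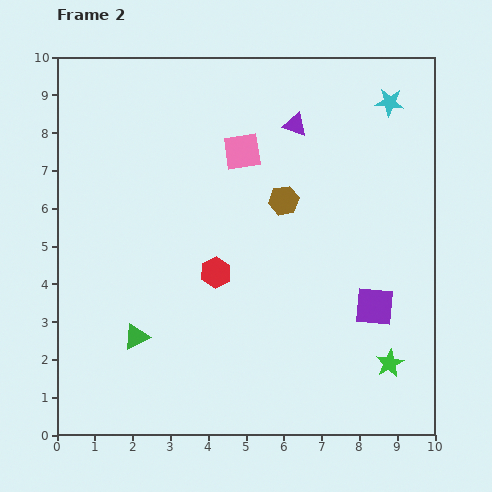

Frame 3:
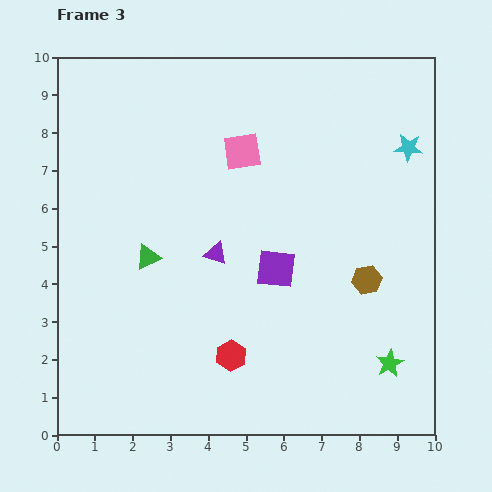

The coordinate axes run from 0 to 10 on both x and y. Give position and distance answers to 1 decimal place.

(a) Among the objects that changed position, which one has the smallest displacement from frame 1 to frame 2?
the cyan star

(moved 1.3)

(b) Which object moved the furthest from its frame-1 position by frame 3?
the brown hexagon

(moved 6.2; next 4.4)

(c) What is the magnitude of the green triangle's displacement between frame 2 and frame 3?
2.1

The green triangle moved from (2.1, 2.6) to (2.4, 4.7), a distance of √(0.3² + 2.1²) ≈ 2.1.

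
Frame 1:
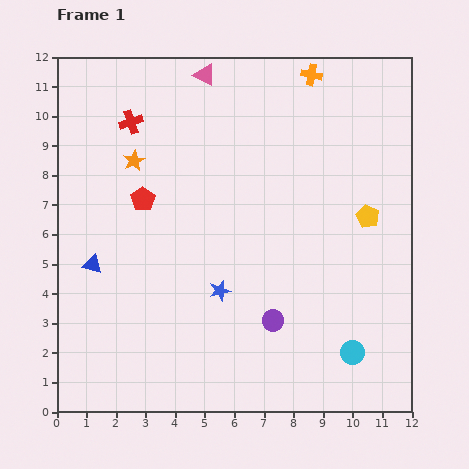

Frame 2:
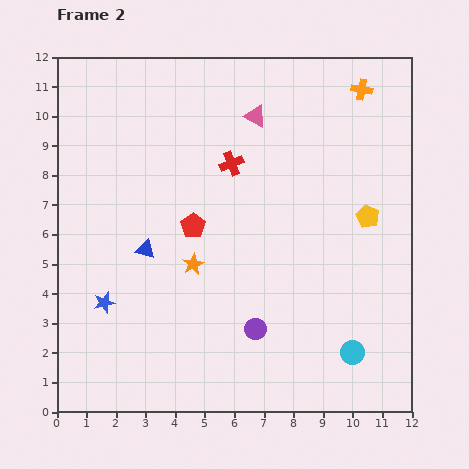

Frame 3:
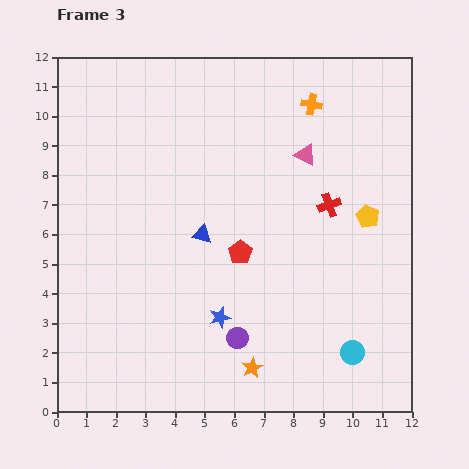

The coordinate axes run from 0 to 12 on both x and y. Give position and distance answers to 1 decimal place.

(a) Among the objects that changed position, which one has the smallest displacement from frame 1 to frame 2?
the purple circle

(moved 0.7)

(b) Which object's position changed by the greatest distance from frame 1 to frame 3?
the orange star

(moved 8.1; next 7.3)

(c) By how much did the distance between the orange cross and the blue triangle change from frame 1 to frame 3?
-4.1

Distance in frame 1: 9.8. Distance in frame 3: 5.7.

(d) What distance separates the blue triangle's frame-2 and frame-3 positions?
2.0

The blue triangle moved from (3.0, 5.5) to (4.9, 6.0), a distance of √(1.9² + 0.5²) ≈ 2.0.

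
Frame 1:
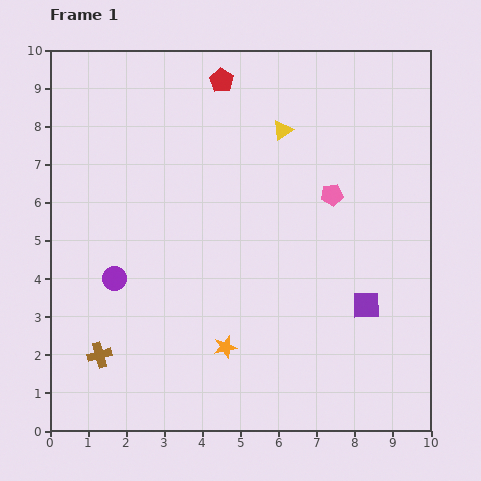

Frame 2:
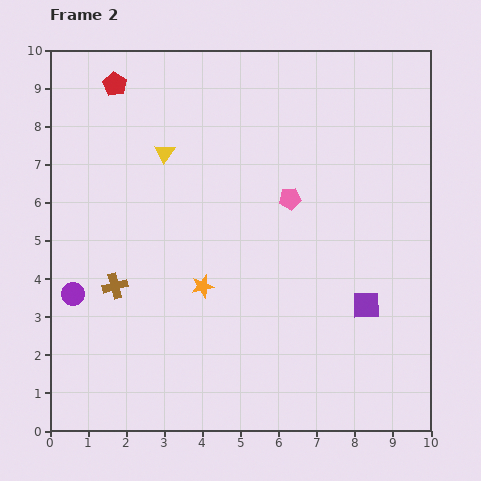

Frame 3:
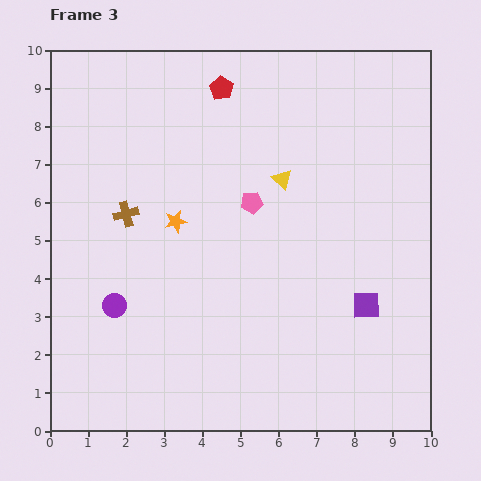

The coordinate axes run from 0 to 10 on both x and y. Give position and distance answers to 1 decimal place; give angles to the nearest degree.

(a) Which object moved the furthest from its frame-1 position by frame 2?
the yellow triangle

(moved 3.2; next 2.8)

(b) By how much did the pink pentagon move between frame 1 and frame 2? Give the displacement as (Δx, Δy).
(-1.1, -0.1)

The pink pentagon was at (7.4, 6.2) in frame 1 and (6.3, 6.1) in frame 2.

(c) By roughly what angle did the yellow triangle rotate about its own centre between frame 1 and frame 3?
43° counter-clockwise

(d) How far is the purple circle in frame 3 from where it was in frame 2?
1.1

The purple circle moved from (0.6, 3.6) to (1.7, 3.3), a distance of √(1.1² + 0.3²) ≈ 1.1.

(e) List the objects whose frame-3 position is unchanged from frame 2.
the purple square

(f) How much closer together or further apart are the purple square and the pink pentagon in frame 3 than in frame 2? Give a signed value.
+0.6

Distance in frame 2: 3.4. Distance in frame 3: 4.0.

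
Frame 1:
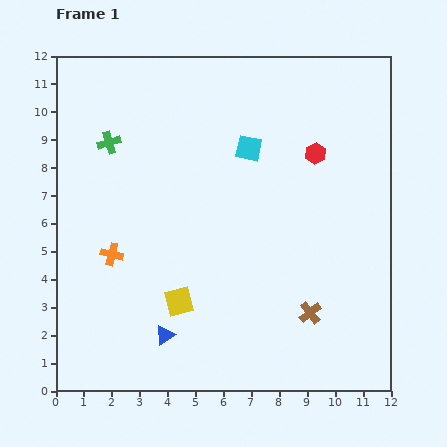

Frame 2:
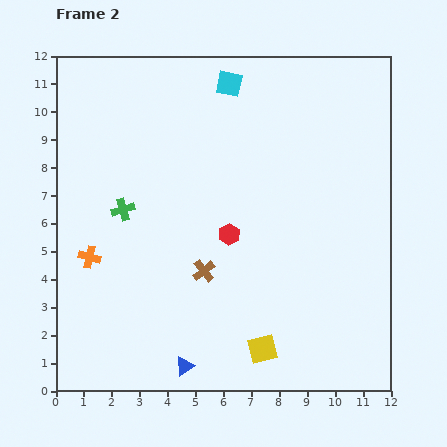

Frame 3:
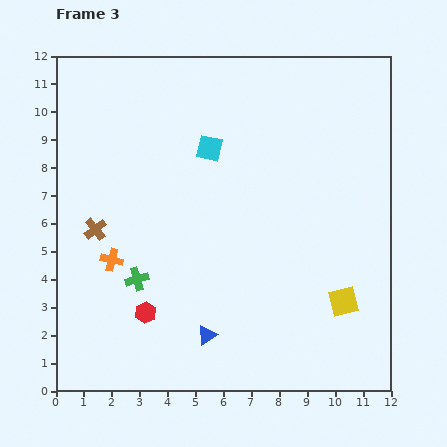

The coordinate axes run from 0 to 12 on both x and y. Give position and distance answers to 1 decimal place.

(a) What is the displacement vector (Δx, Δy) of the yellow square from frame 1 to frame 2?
(3.0, -1.7)

The yellow square was at (4.4, 3.2) in frame 1 and (7.4, 1.5) in frame 2.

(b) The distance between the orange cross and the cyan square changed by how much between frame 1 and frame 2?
+1.8

Distance in frame 1: 6.2. Distance in frame 2: 8.0.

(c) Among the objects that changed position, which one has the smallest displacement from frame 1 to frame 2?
the orange cross

(moved 0.8)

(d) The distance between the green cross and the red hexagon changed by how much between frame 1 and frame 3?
-6.2

Distance in frame 1: 7.4. Distance in frame 3: 1.2.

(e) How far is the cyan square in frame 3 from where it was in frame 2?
2.4

The cyan square moved from (6.2, 11.0) to (5.5, 8.7), a distance of √(0.7² + 2.3²) ≈ 2.4.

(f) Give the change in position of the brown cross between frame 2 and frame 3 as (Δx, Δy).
(-3.9, 1.5)

The brown cross was at (5.3, 4.3) in frame 2 and (1.4, 5.8) in frame 3.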